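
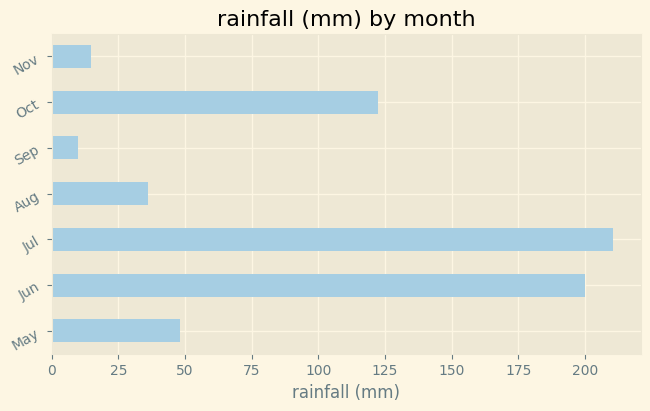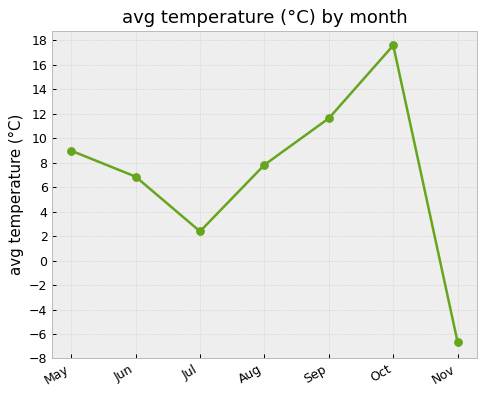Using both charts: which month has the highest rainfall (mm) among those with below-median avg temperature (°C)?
Chart 2 median avg temperature (°C) ≈ 8; below-median months: Jun, Jul, Nov. Among those, Jul has the highest rainfall (mm) (≈ 220).

Jul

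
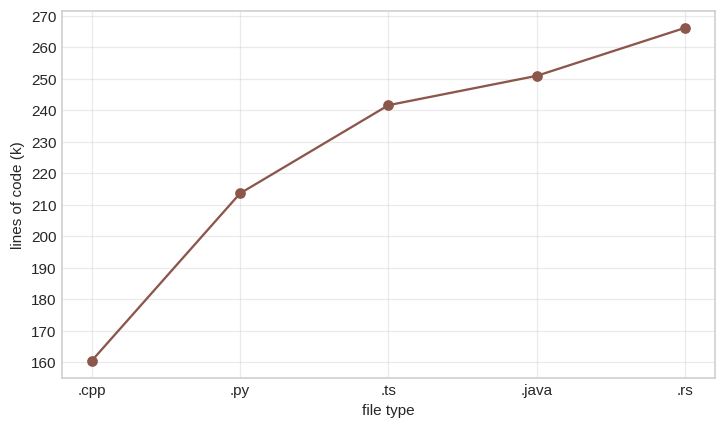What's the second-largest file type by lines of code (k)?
Top 3: .rs ≈ 270, .java ≈ 250, .ts ≈ 240.

.java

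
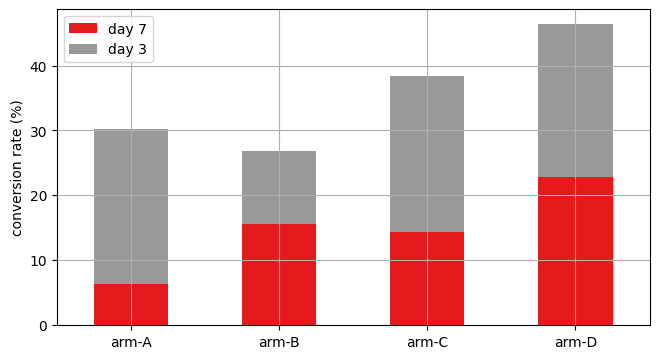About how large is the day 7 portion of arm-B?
day 7 top ≈ 15, bottom ≈ 0; segment ≈ 15.

≈ 15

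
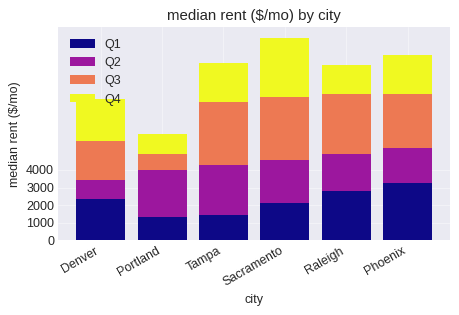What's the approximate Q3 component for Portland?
≈ 1000

Q3 top ≈ 5000, bottom ≈ 4000; segment ≈ 1000.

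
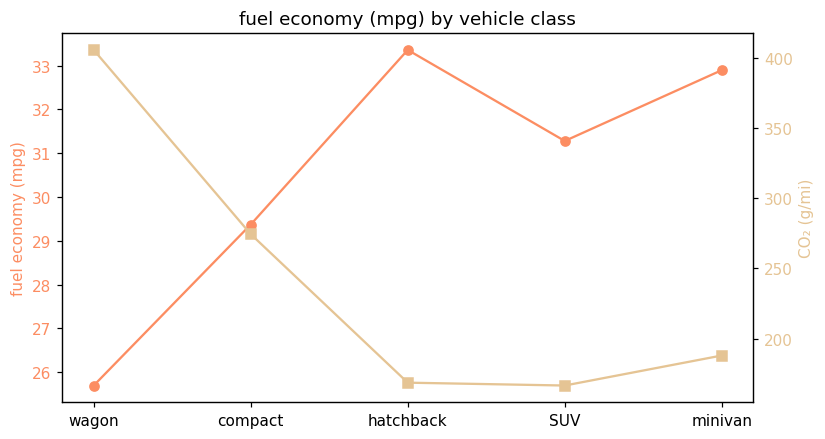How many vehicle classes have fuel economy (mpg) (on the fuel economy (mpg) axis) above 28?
Above 28: compact, hatchback, SUV, minivan.

4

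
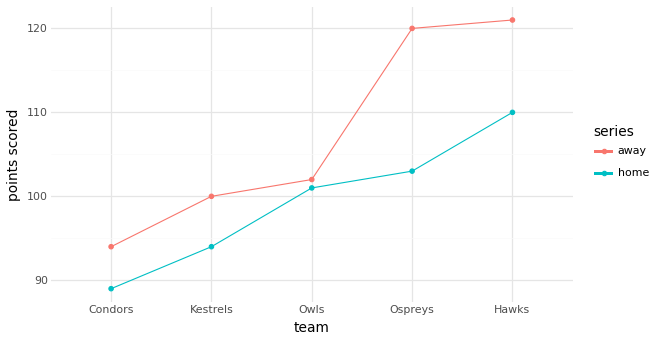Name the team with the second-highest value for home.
Top 3 for home: Hawks ≈ 110, Ospreys ≈ 105, Owls ≈ 100.

Ospreys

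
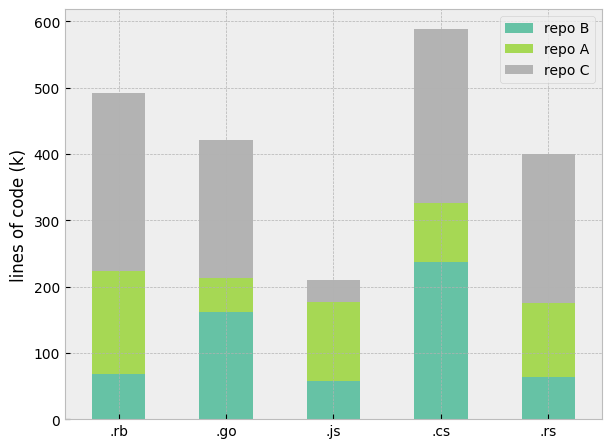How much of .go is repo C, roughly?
≈ 200

repo C top ≈ 400, bottom ≈ 200; segment ≈ 200.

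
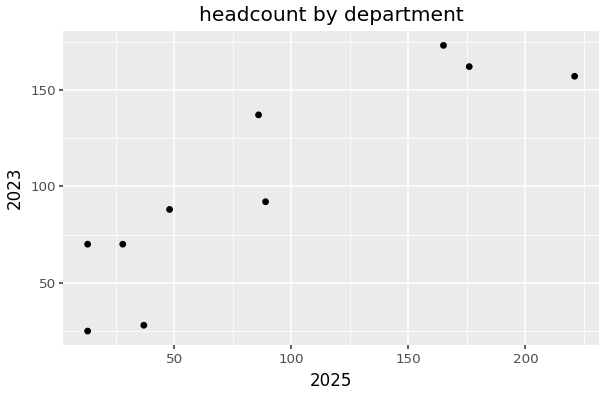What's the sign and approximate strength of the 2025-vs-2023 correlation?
Points are positively correlated; strong (|r| ≈ 0.9).

positive, strong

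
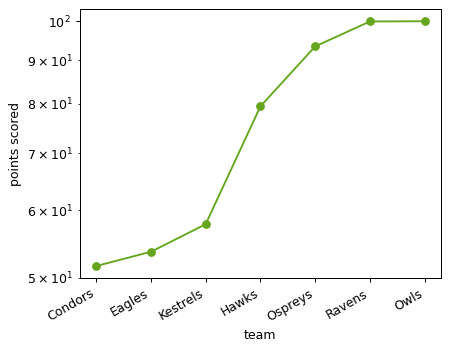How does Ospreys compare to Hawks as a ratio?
≈ 1.19×

Ospreys ≈ 95, Hawks ≈ 80; 95/80 ≈ 1.19.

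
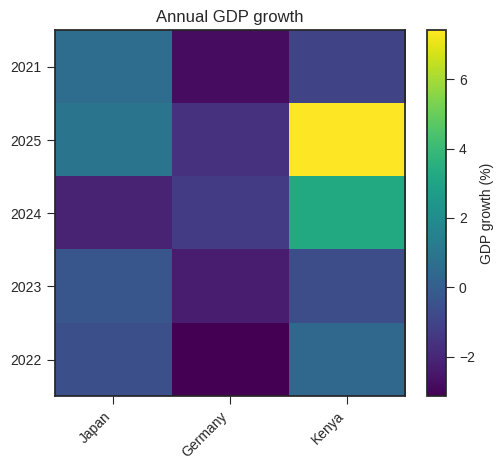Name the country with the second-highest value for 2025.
Japan

Top 3 for 2025: Kenya ≈ 7, Japan ≈ 1, Germany ≈ -2.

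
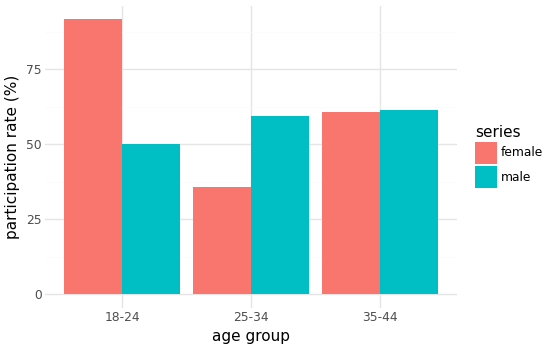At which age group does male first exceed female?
25-34

18-24: male ≈ 50 vs female ≈ 90 (not yet); 25-34: male ≈ 60 vs female ≈ 40 (first crossover).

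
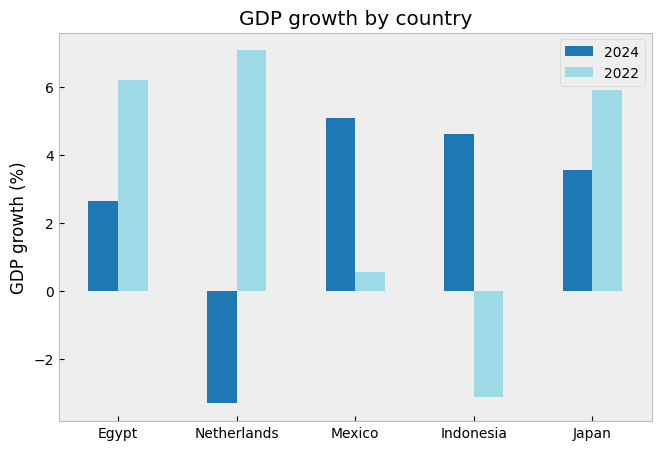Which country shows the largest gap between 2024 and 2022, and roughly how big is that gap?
Netherlands: 2024 ≈ -3, 2022 ≈ 7 → gap ≈ 10. Next-largest (Indonesia) is only ≈ 8.

Netherlands, ≈ 10 %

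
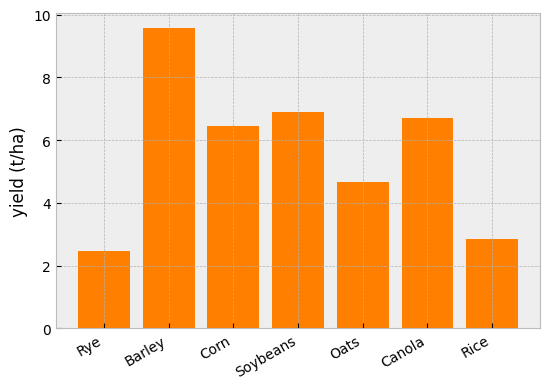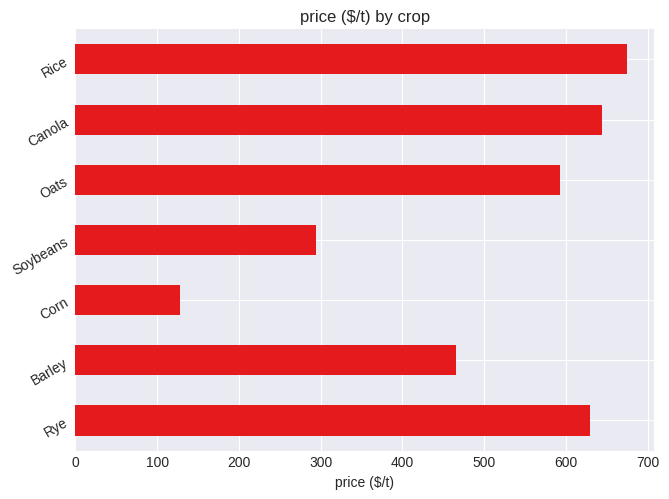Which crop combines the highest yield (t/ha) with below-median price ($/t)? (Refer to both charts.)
Chart 2 median price ($/t) ≈ 600; below-median crops: Barley, Corn, Soybeans. Among those, Barley has the highest yield (t/ha) (≈ 10).

Barley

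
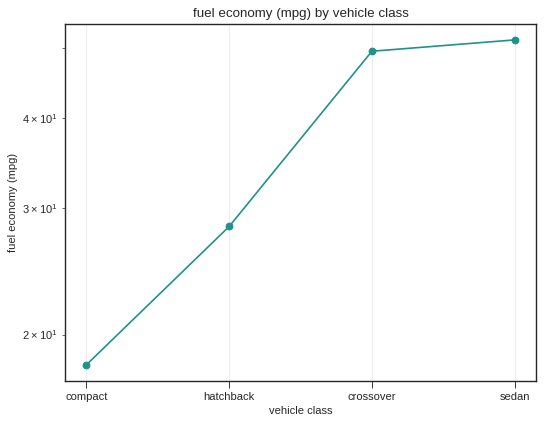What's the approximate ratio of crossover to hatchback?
crossover ≈ 50, hatchback ≈ 30; 50/30 ≈ 1.67.

≈ 1.67×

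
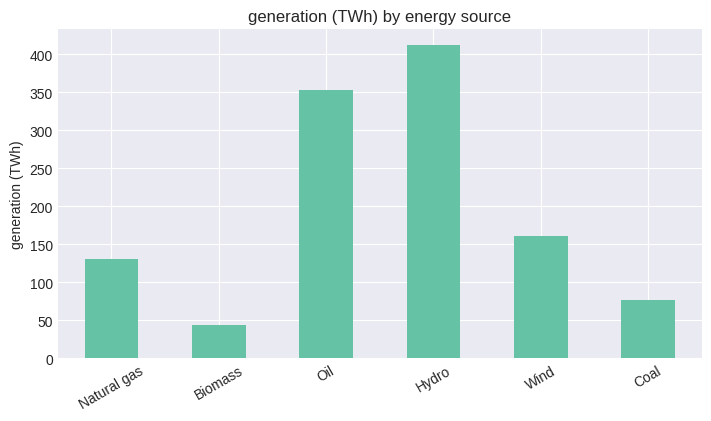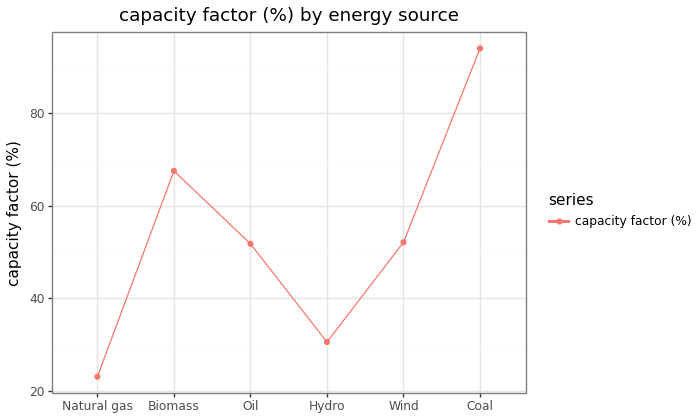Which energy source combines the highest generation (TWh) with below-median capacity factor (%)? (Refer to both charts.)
Chart 2 median capacity factor (%) ≈ 50; below-median energy sources: Natural gas, Oil, Hydro. Among those, Hydro has the highest generation (TWh) (≈ 400).

Hydro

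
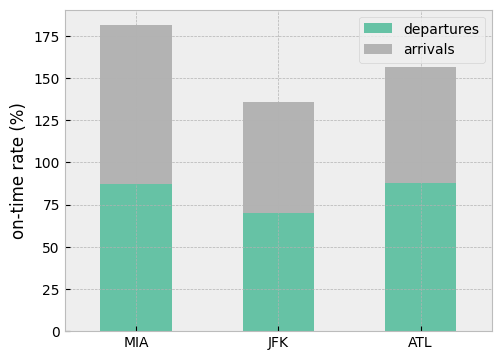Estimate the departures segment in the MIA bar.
≈ 80

departures top ≈ 80, bottom ≈ 0; segment ≈ 80.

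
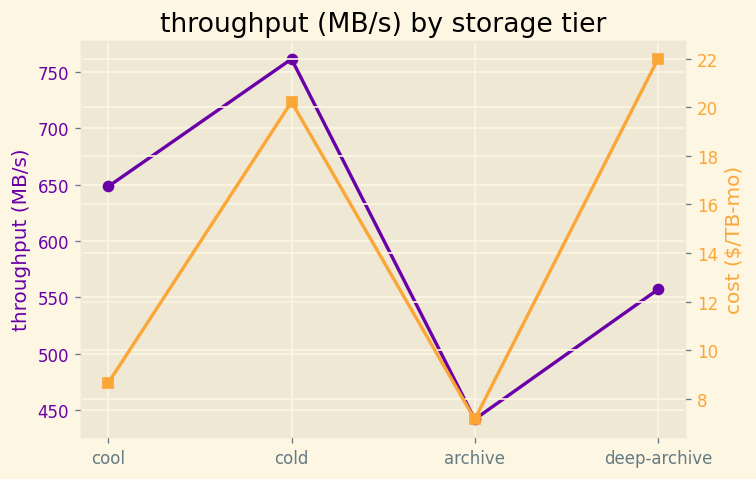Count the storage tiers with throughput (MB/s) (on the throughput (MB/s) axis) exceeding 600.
Above 600: cool, cold.

2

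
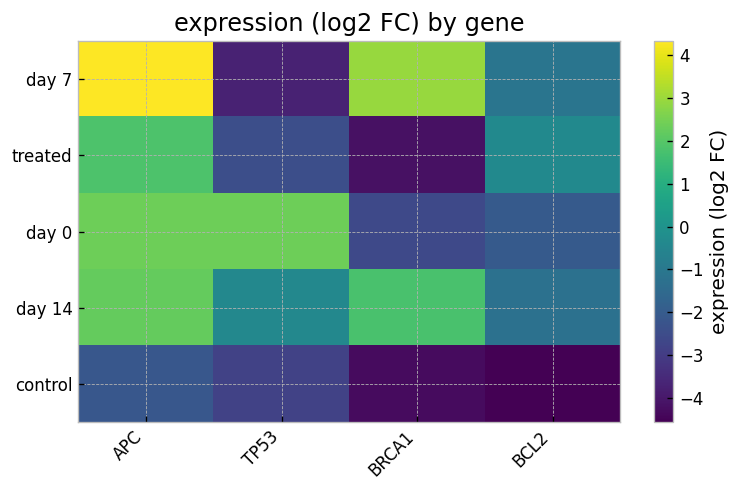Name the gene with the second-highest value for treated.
Top 3 for treated: APC ≈ 2, BCL2 ≈ 0, TP53 ≈ -2.

BCL2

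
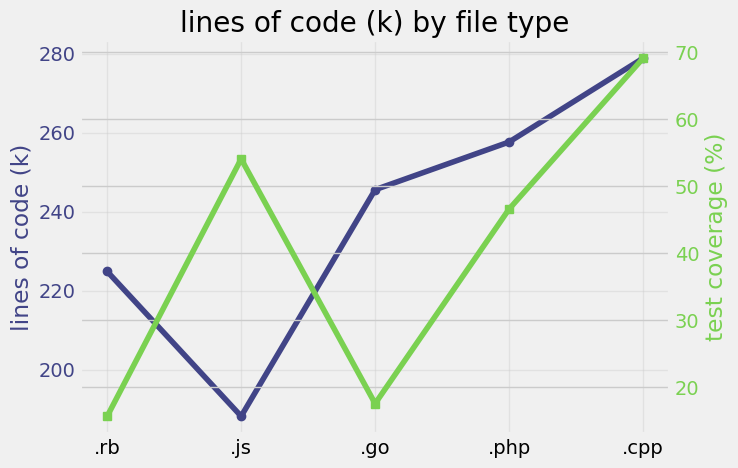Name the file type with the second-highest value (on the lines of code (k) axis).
Top 3 (on the lines of code (k) axis): .cpp ≈ 280, .php ≈ 260, .go ≈ 250.

.php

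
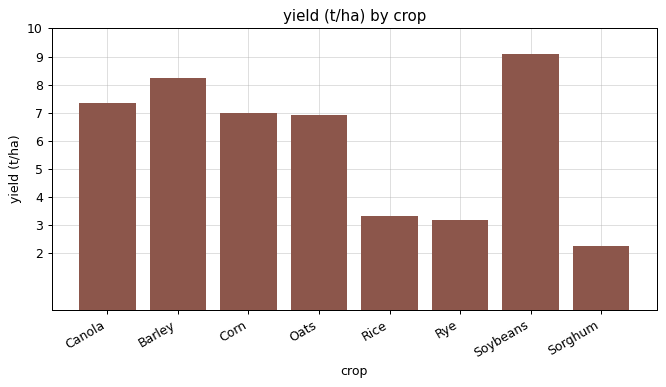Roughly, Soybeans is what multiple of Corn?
Soybeans ≈ 9, Corn ≈ 7; 9/7 ≈ 1.29.

≈ 1.29×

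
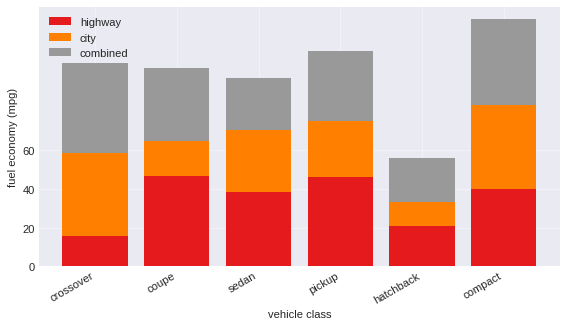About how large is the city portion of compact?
city top ≈ 80, bottom ≈ 40; segment ≈ 40.

≈ 40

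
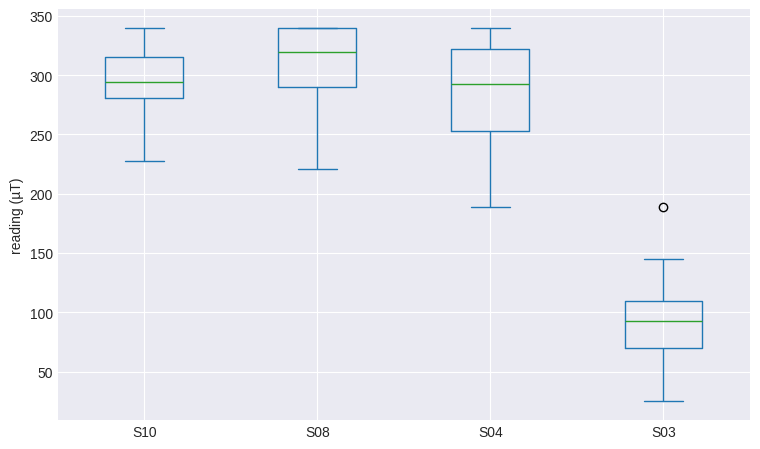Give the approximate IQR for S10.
≈ 40

Q3 ≈ 320, Q1 ≈ 280; IQR ≈ 40.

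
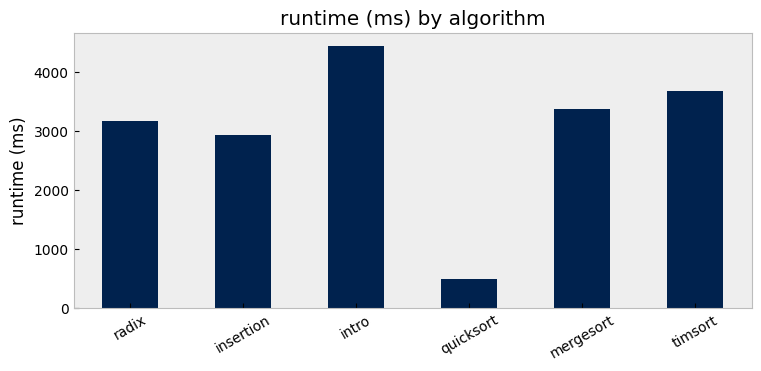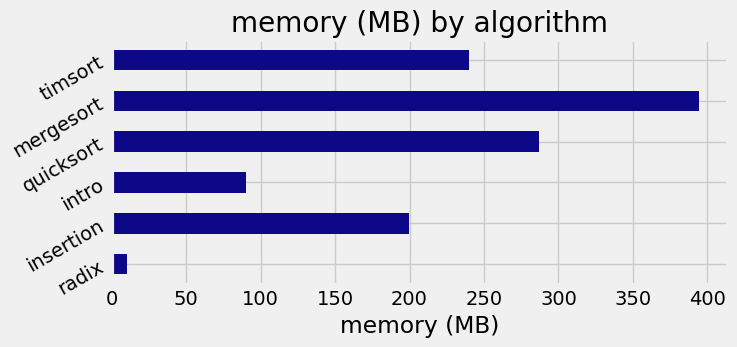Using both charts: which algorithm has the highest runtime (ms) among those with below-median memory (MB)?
Chart 2 median memory (MB) ≈ 200; below-median algorithms: radix, insertion, intro. Among those, intro has the highest runtime (ms) (≈ 4500).

intro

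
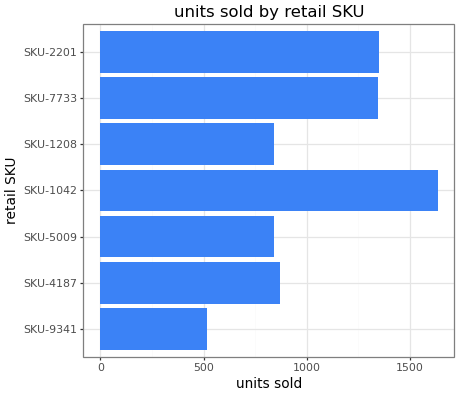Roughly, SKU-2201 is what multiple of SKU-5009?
SKU-2201 ≈ 1400, SKU-5009 ≈ 800; 1400/800 ≈ 1.75.

≈ 1.75×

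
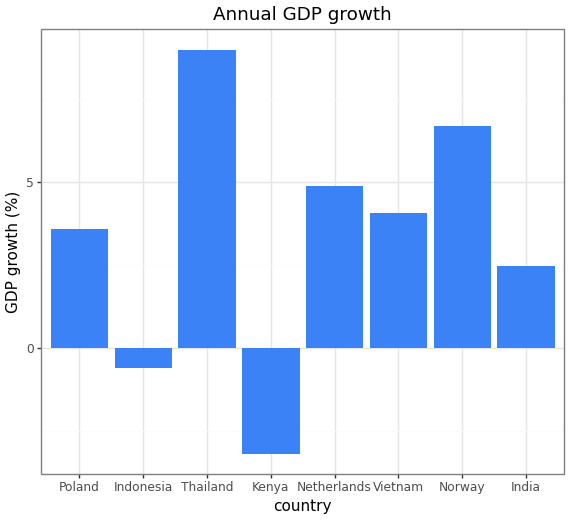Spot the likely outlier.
Kenya

Kenya ≈ -4; the rest sit between ≈ 0 and ≈ 8.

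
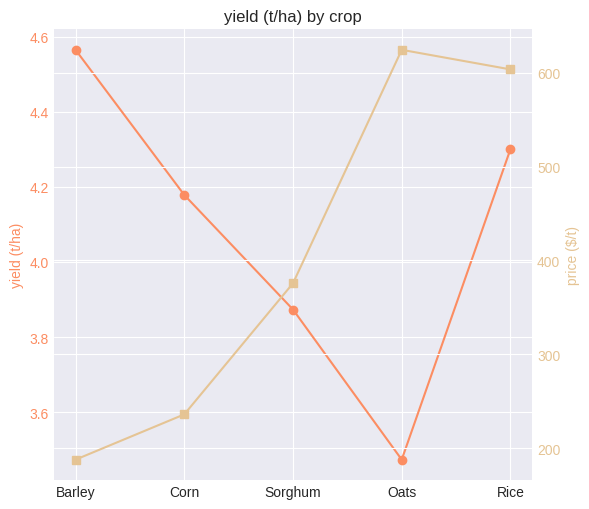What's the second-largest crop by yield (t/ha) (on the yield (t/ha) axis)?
Rice

Top 3 (on the yield (t/ha) axis): Barley ≈ 4.6, Rice ≈ 4.3, Corn ≈ 4.2.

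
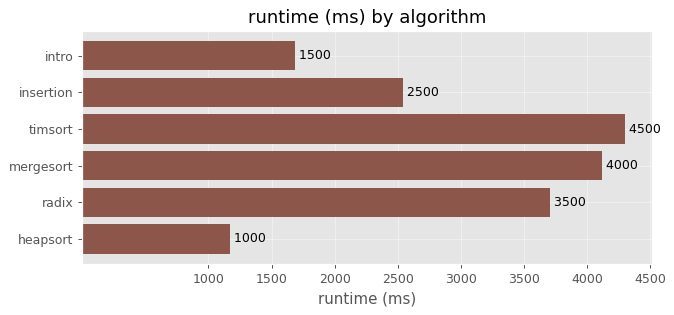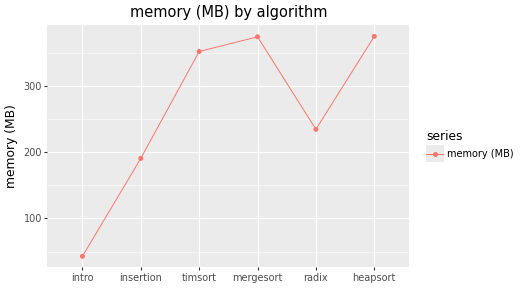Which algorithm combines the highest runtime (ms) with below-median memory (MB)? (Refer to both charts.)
Chart 2 median memory (MB) ≈ 300; below-median algorithms: intro, insertion, radix. Among those, radix has the highest runtime (ms) (≈ 3500).

radix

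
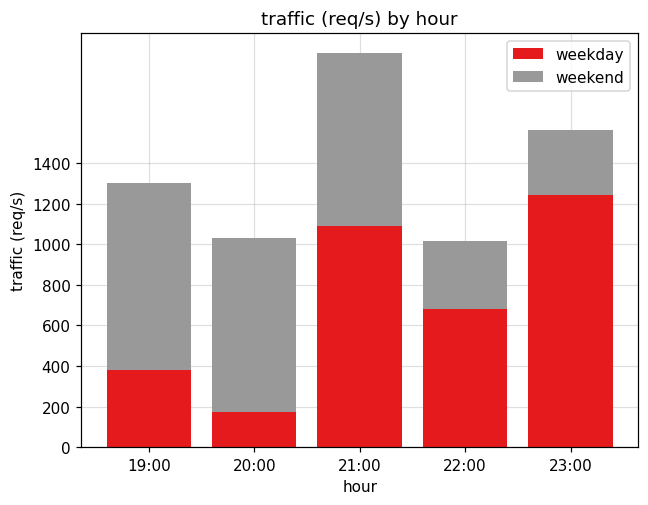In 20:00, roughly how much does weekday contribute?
weekday top ≈ 200, bottom ≈ 0; segment ≈ 200.

≈ 200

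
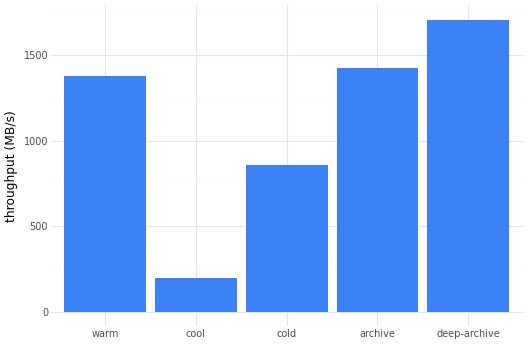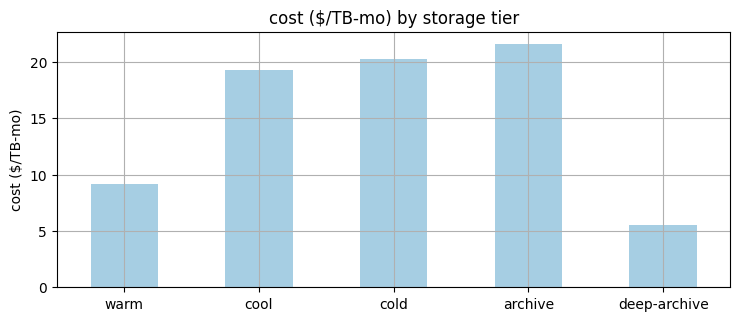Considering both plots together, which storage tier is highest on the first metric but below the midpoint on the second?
deep-archive

Chart 2 median cost ($/TB-mo) ≈ 20; below-median storage tiers: warm, deep-archive. Among those, deep-archive has the highest throughput (MB/s) (≈ 1800).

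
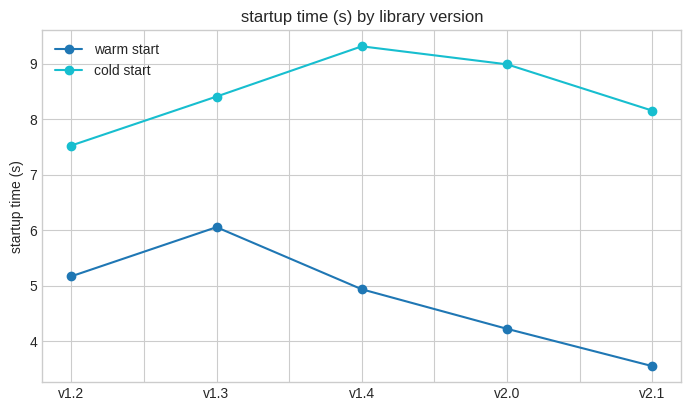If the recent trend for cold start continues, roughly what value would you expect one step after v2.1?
Last three: 9.5, 9.0, 8.0 → slope ≈ -0.75/step → next ≈ 7.25.

≈ 7.25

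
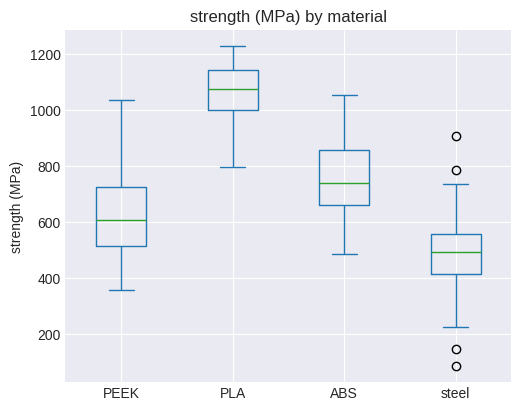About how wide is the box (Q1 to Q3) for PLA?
≈ 150

Q3 ≈ 1150, Q1 ≈ 1000; IQR ≈ 150.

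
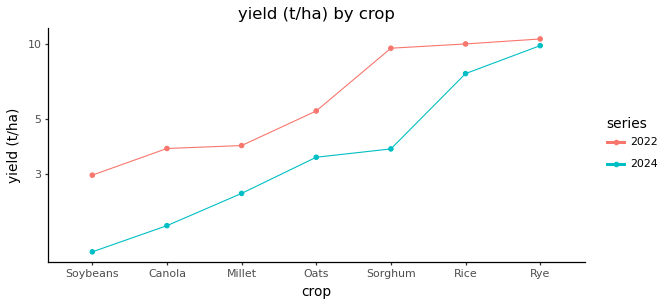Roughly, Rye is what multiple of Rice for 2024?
≈ 1.25×

Rye ≈ 10, Rice ≈ 8; 10/8 ≈ 1.25.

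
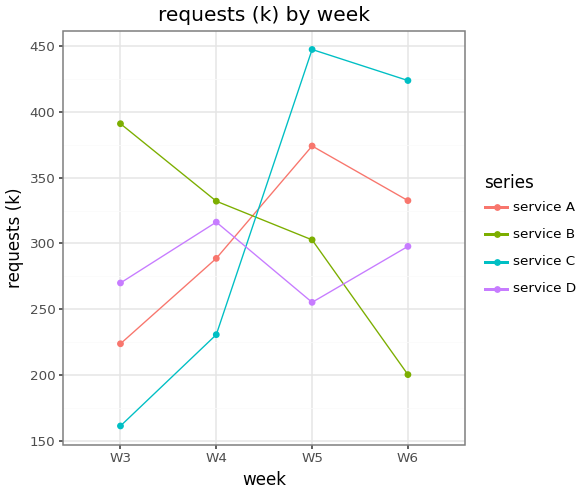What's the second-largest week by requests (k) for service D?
W6

Top 3 for service D: W4 ≈ 325, W6 ≈ 300, W3 ≈ 275.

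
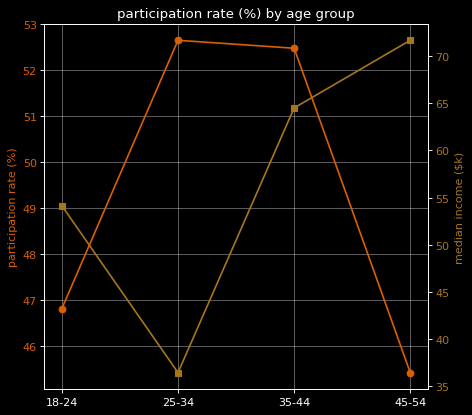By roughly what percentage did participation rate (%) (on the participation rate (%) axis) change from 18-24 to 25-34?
≈ +12.8%

18-24 ≈ 47, 25-34 ≈ 53; (53 − 47) / 47 ≈ +12.8%.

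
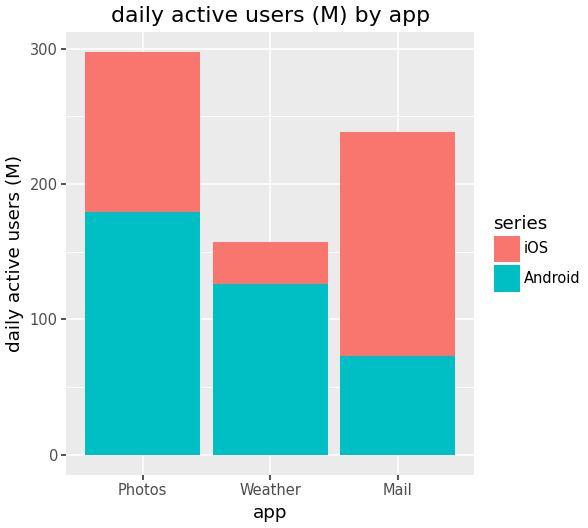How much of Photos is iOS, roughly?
iOS top ≈ 300, bottom ≈ 175; segment ≈ 125.

≈ 125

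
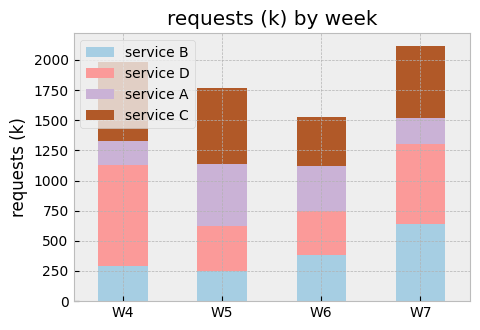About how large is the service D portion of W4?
service D top ≈ 1200, bottom ≈ 200; segment ≈ 1000.

≈ 1000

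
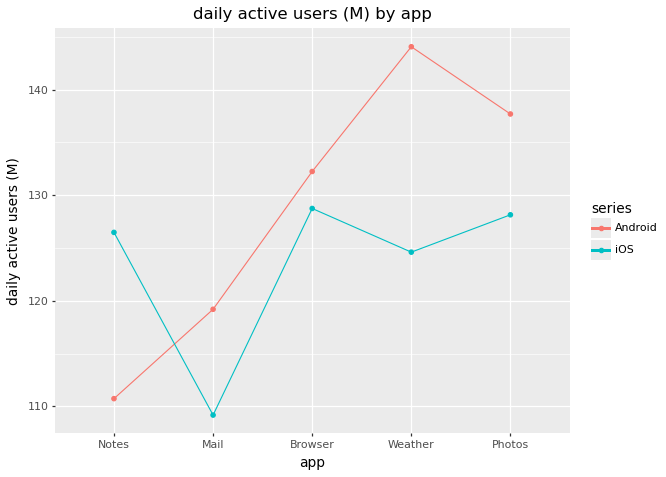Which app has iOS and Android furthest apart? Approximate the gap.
Weather, ≈ 20 M

Weather: iOS ≈ 125, Android ≈ 145 → gap ≈ 20. Next-largest (Notes) is only ≈ 15.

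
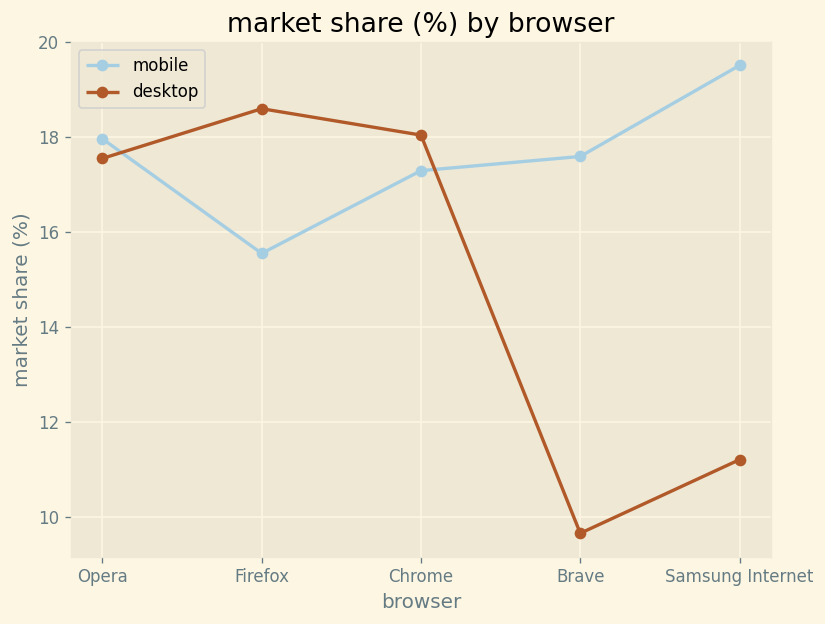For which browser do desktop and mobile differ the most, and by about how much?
Samsung Internet, ≈ 9 %

Samsung Internet: desktop ≈ 11, mobile ≈ 20 → gap ≈ 9. Next-largest (Brave) is only ≈ 8.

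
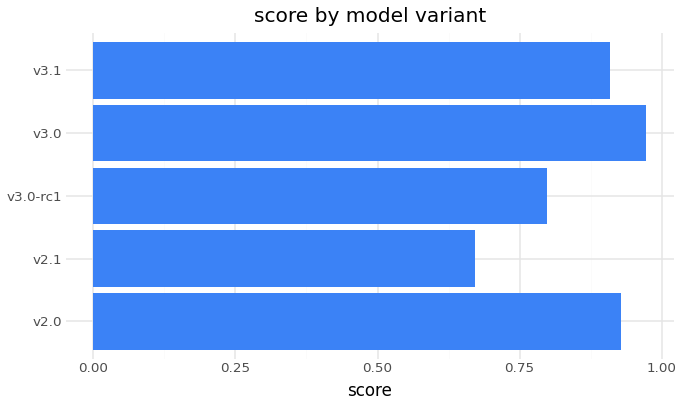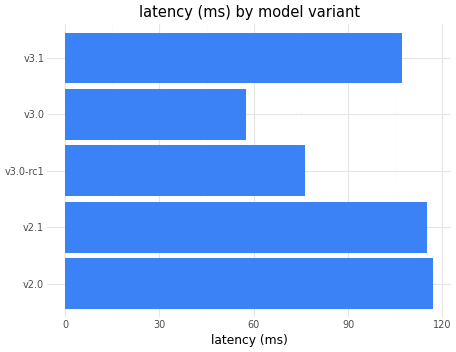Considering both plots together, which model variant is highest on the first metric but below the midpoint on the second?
Chart 2 median latency (ms) ≈ 100; below-median model variants: v3.0-rc1, v3.0. Among those, v3.0 has the highest score (≈ 1).

v3.0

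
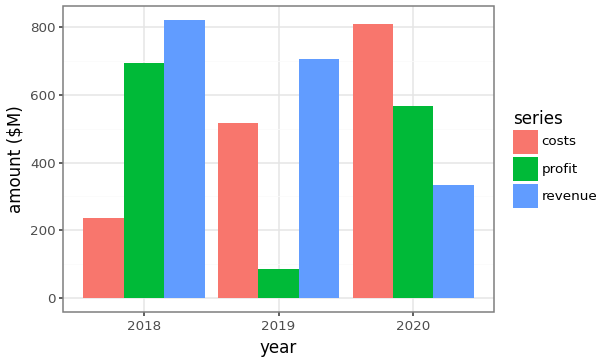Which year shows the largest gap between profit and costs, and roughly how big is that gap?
2018: profit ≈ 700, costs ≈ 200 → gap ≈ 500. Next-largest (2019) is only ≈ 400.

2018, ≈ 500 $M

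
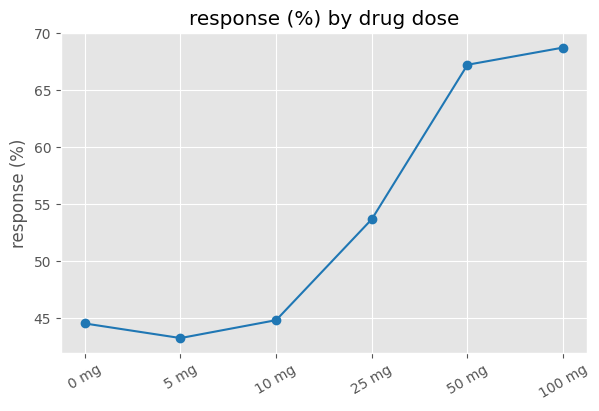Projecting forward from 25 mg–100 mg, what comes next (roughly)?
≈ 77.5

Last three: 55, 65, 70 → slope ≈ 7.5/step → next ≈ 77.5.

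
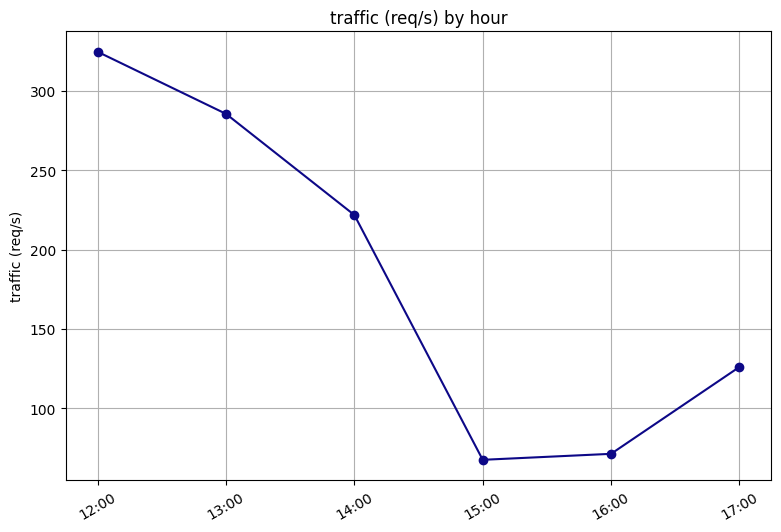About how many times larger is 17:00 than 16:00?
≈ 1.67×

17:00 ≈ 125, 16:00 ≈ 75; 125/75 ≈ 1.67.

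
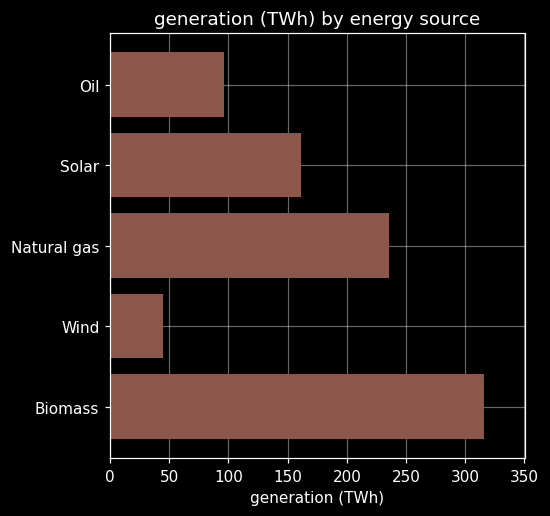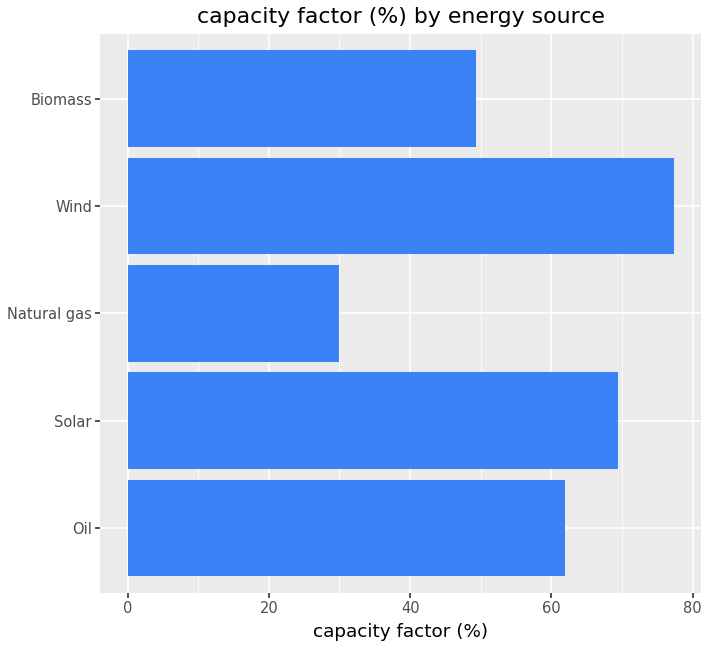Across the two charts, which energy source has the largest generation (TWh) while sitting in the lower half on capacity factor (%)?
Chart 2 median capacity factor (%) ≈ 60; below-median energy sources: Natural gas, Biomass. Among those, Biomass has the highest generation (TWh) (≈ 300).

Biomass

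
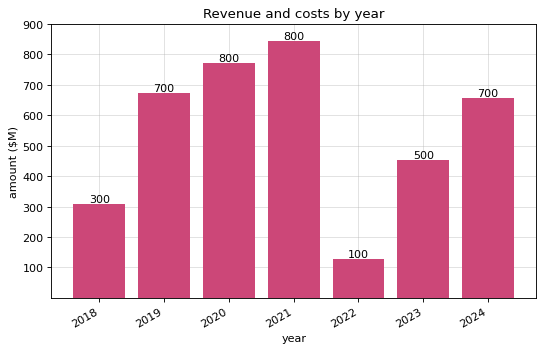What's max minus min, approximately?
Max 2021 ≈ 800, min 2022 ≈ 100; range ≈ 700.

≈ 700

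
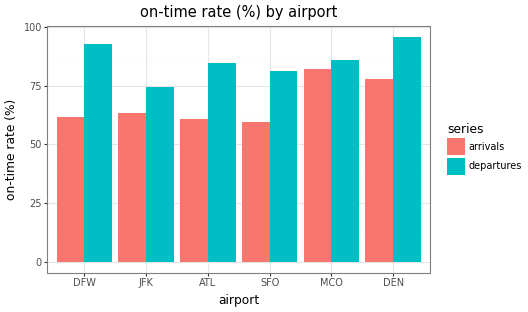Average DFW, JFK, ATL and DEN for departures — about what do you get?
(90 + 70 + 80 + 100) / 4 ≈ 85.

≈ 85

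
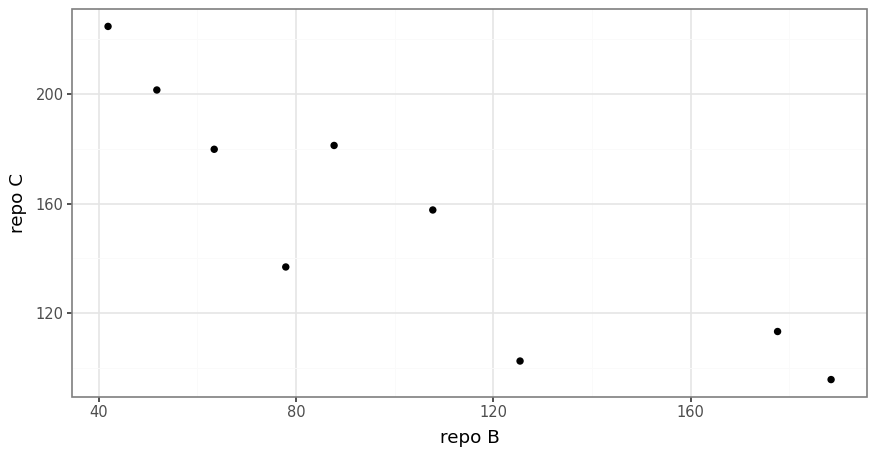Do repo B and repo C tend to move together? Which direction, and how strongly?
negative, strong

Points are negatively correlated; strong (|r| ≈ 0.9).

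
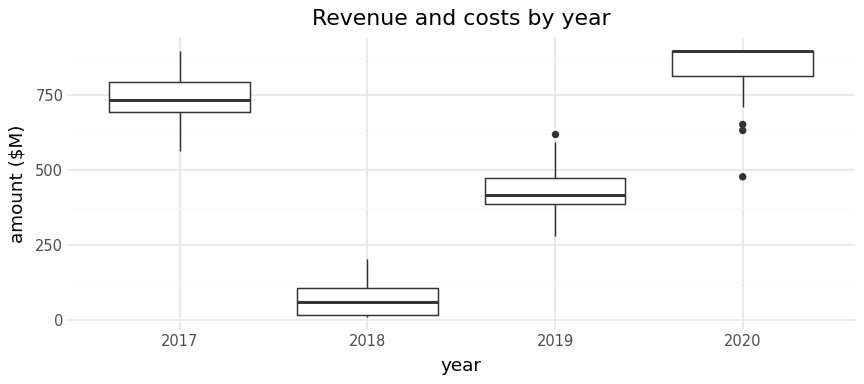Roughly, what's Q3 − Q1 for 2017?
≈ 100

Q3 ≈ 800, Q1 ≈ 700; IQR ≈ 100.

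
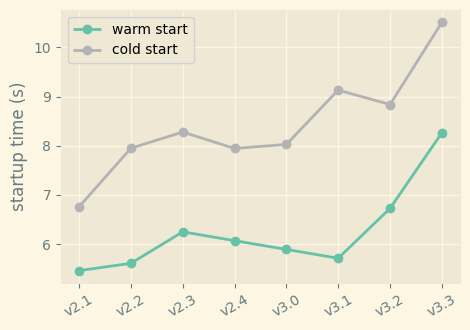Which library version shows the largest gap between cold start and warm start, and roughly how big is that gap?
v3.1, ≈ 3.5 s

v3.1: cold start ≈ 9.0, warm start ≈ 5.5 → gap ≈ 3.5. Next-largest (v2.2) is only ≈ 2.5.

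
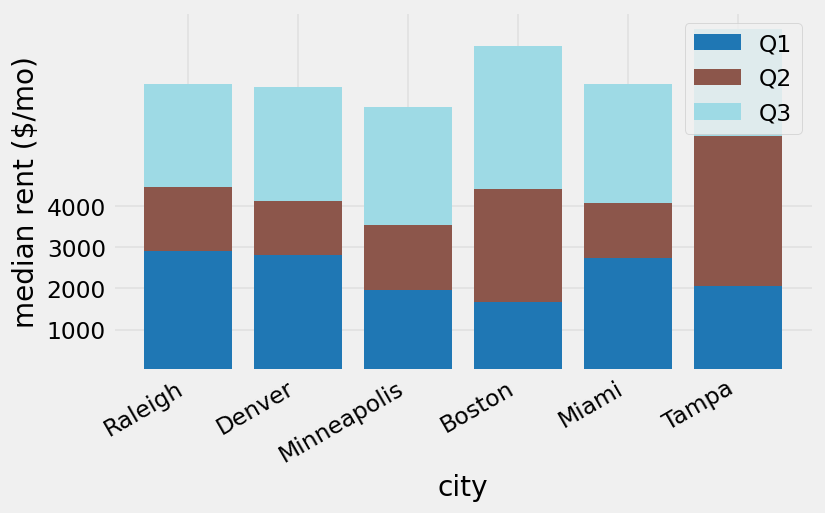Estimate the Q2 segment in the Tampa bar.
Q2 top ≈ 6000, bottom ≈ 2000; segment ≈ 4000.

≈ 4000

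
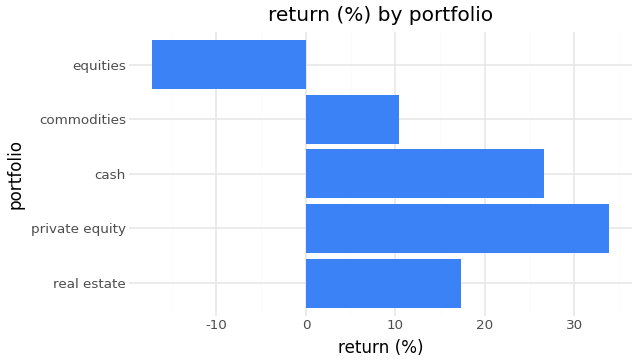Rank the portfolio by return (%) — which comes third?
Top 4: private equity ≈ 35, cash ≈ 25, real estate ≈ 15, commodities ≈ 10.

real estate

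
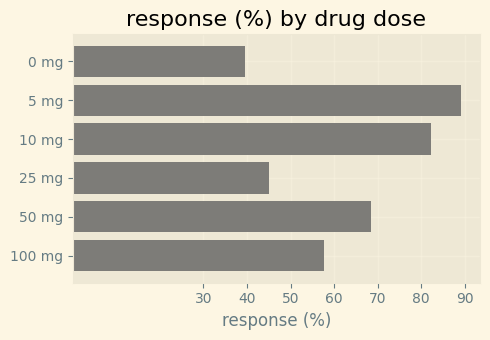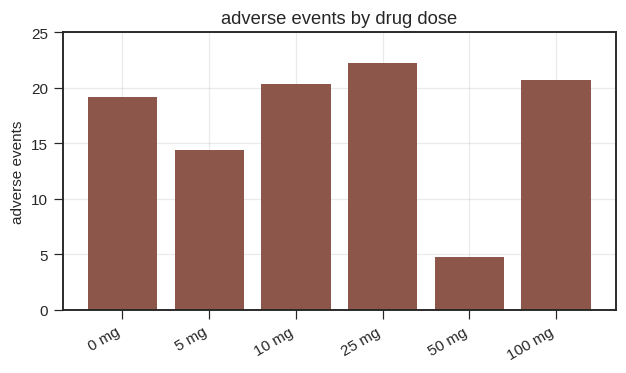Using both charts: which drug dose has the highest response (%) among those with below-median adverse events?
Chart 2 median adverse events ≈ 20; below-median drug doses: 0 mg, 5 mg, 50 mg. Among those, 5 mg has the highest response (%) (≈ 90).

5 mg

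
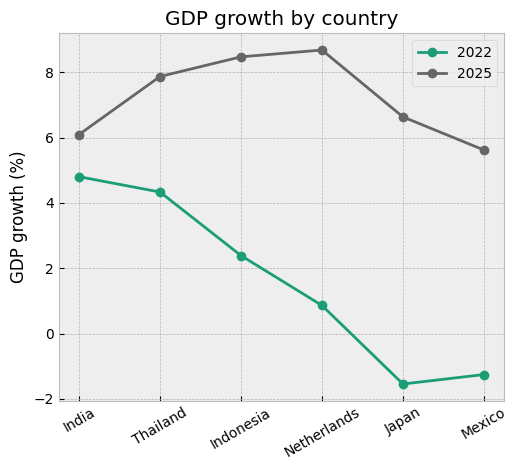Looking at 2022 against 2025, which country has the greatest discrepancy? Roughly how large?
Japan, ≈ 9 %

Japan: 2022 ≈ -2, 2025 ≈ 7 → gap ≈ 9. Next-largest (Netherlands) is only ≈ 8.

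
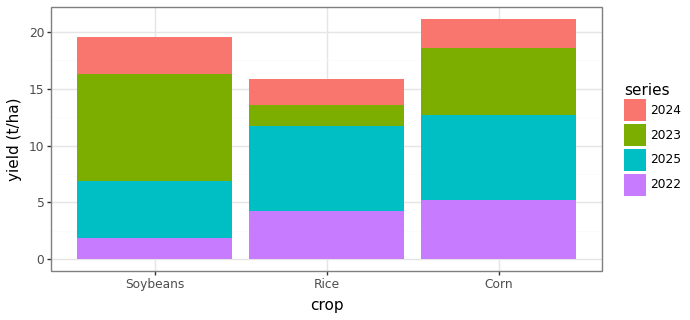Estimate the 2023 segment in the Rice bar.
2023 top ≈ 14, bottom ≈ 12; segment ≈ 2.

≈ 2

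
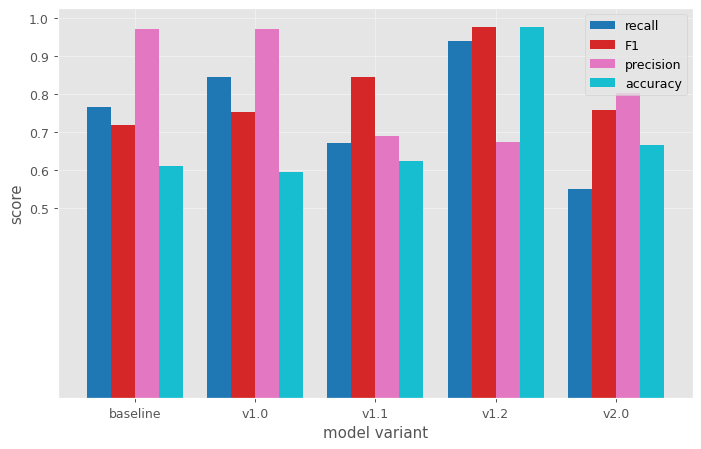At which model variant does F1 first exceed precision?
v1.1

v1.0: F1 ≈ 0.8 vs precision ≈ 1.0 (not yet); v1.1: F1 ≈ 0.8 vs precision ≈ 0.7 (first crossover).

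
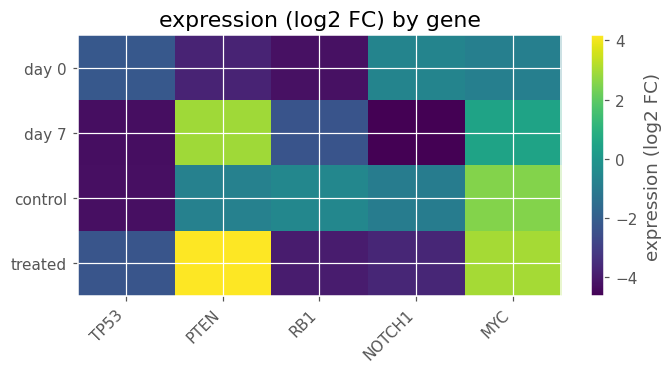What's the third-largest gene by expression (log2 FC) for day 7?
RB1

Top 4 for day 7: PTEN ≈ 3, MYC ≈ 0, RB1 ≈ -2, TP53 ≈ -4.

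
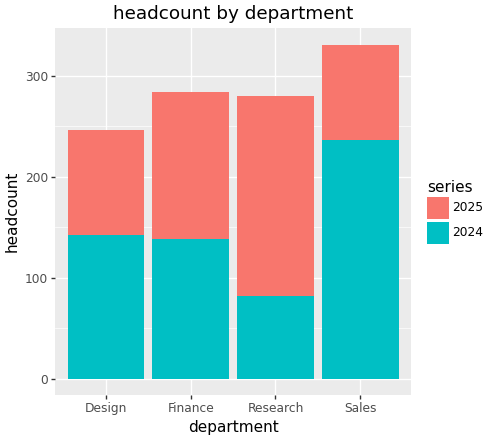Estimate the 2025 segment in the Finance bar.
2025 top ≈ 300, bottom ≈ 150; segment ≈ 150.

≈ 150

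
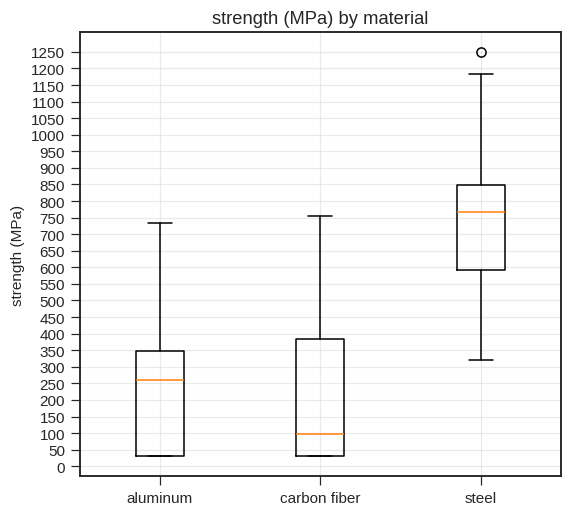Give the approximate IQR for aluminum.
Q3 ≈ 350, Q1 ≈ 50; IQR ≈ 300.

≈ 300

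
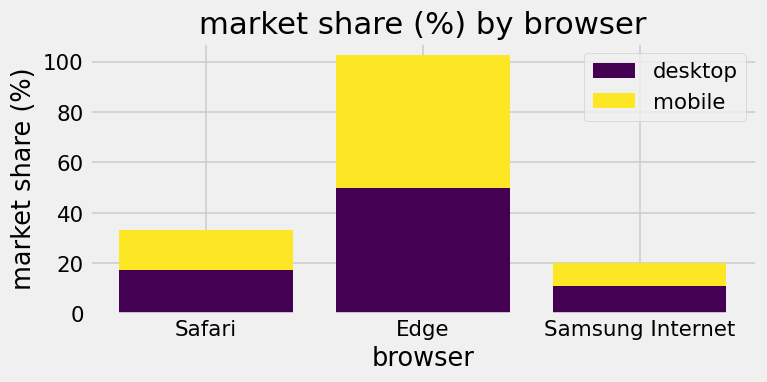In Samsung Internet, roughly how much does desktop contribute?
desktop top ≈ 10, bottom ≈ 0; segment ≈ 10.

≈ 10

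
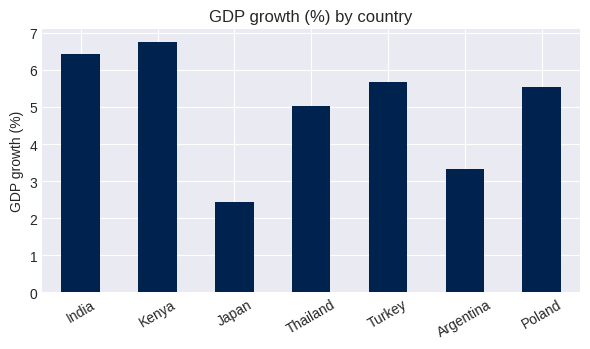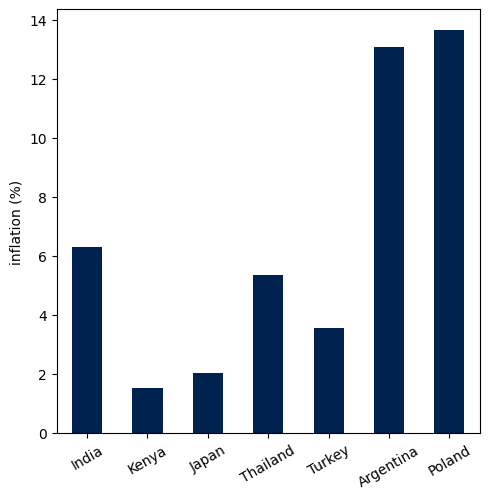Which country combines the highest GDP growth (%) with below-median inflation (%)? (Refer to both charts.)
Kenya

Chart 2 median inflation (%) ≈ 6; below-median countries: Kenya, Japan, Turkey. Among those, Kenya has the highest GDP growth (%) (≈ 7).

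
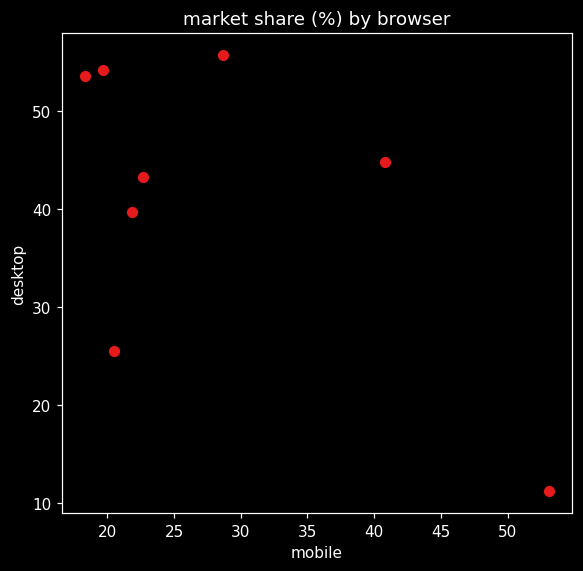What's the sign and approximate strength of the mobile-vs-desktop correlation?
negative, moderate

Points are negatively correlated; moderate (|r| ≈ 0.6).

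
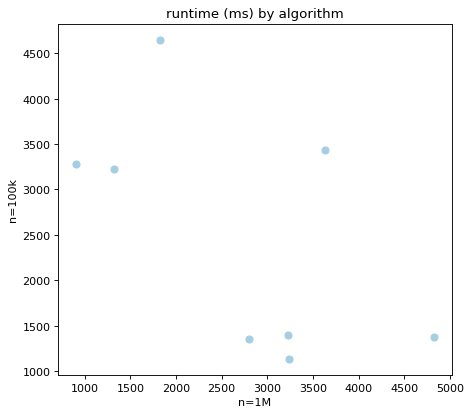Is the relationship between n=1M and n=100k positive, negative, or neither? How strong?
Points are negatively correlated; moderate (|r| ≈ 0.6).

negative, moderate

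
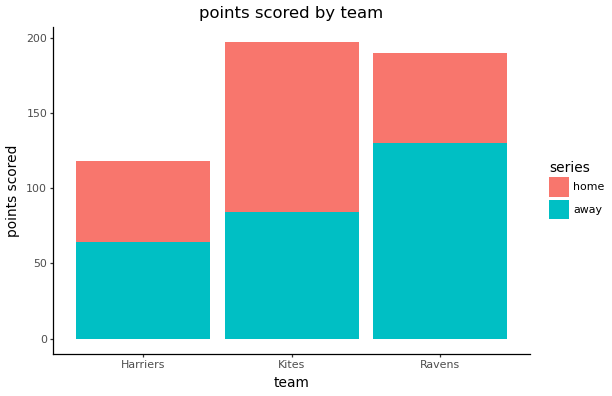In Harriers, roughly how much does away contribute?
≈ 60

away top ≈ 60, bottom ≈ 0; segment ≈ 60.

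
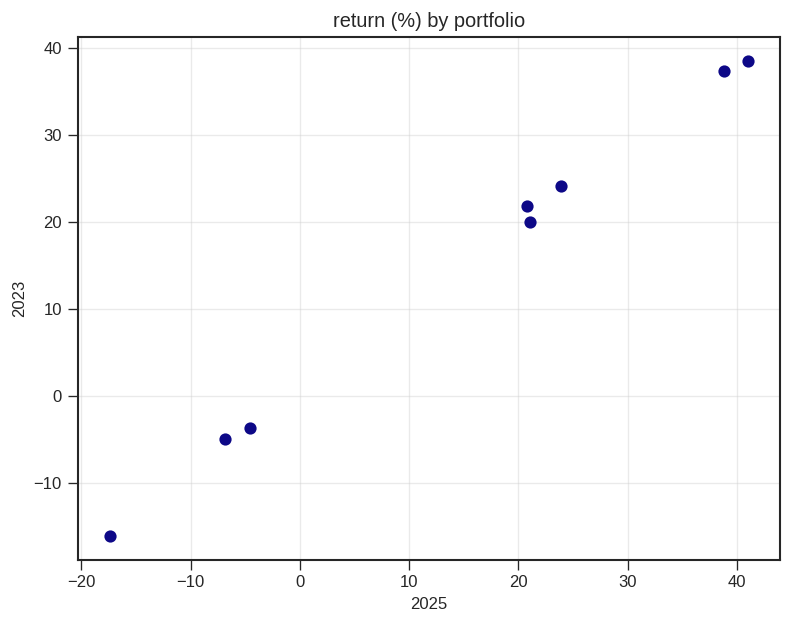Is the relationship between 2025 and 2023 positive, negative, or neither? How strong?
Points are positively correlated; strong (|r| ≈ 1.0).

positive, strong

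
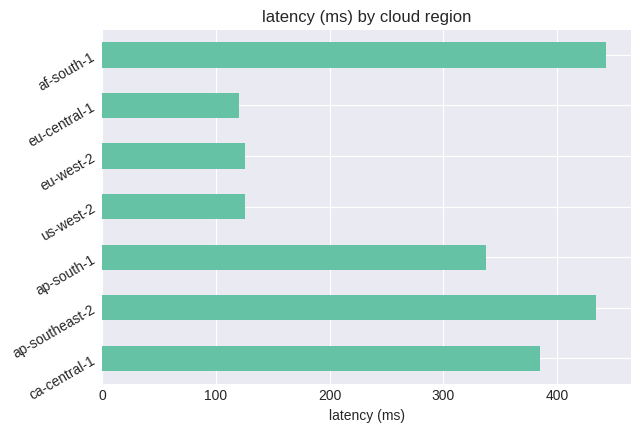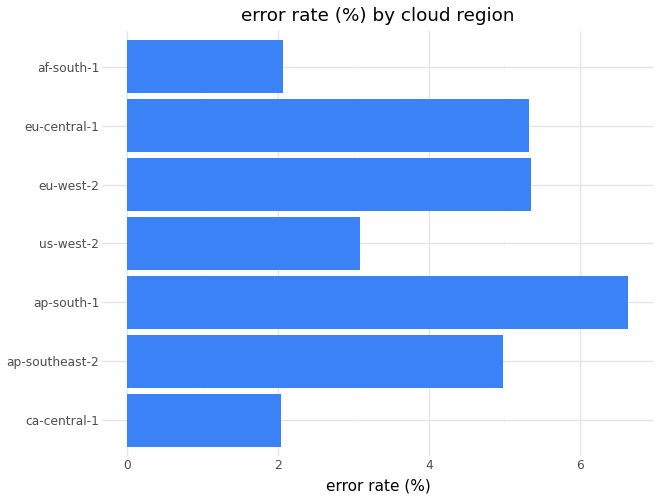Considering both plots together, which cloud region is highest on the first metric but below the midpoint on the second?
Chart 2 median error rate (%) ≈ 5; below-median cloud regions: ca-central-1, us-west-2, af-south-1. Among those, af-south-1 has the highest latency (ms) (≈ 450).

af-south-1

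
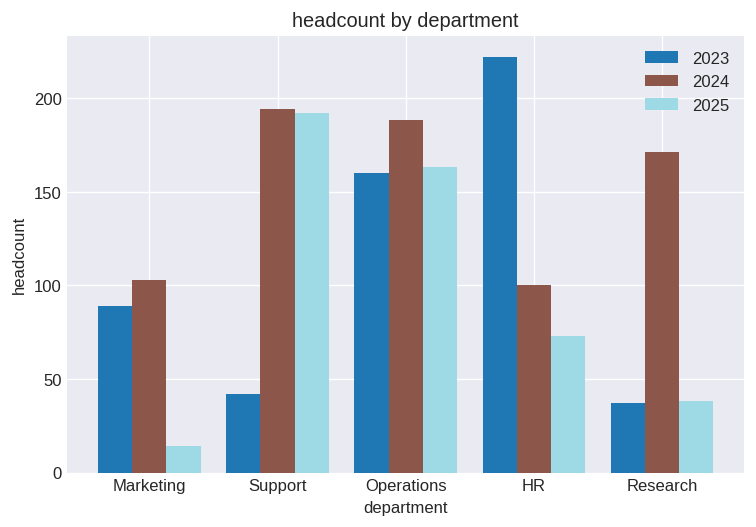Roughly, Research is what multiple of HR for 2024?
≈ 1.8×

Research ≈ 180, HR ≈ 100; 180/100 ≈ 1.8.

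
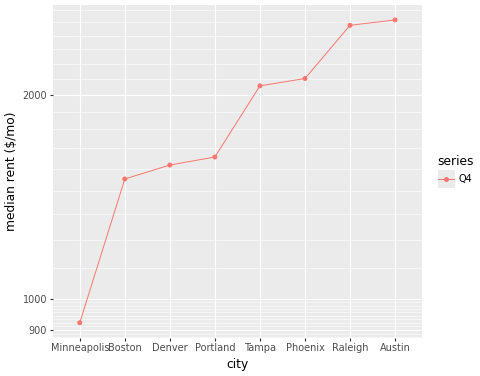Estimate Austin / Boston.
≈ 1.62×

Austin ≈ 2600, Boston ≈ 1600; 2600/1600 ≈ 1.62.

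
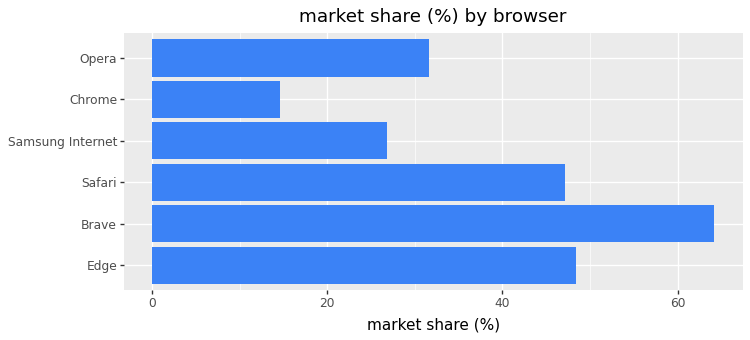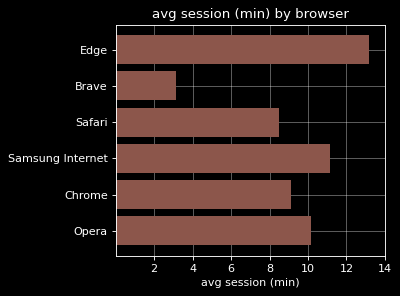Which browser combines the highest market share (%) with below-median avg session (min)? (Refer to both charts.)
Chart 2 median avg session (min) ≈ 10; below-median browsers: Brave, Safari, Chrome. Among those, Brave has the highest market share (%) (≈ 60).

Brave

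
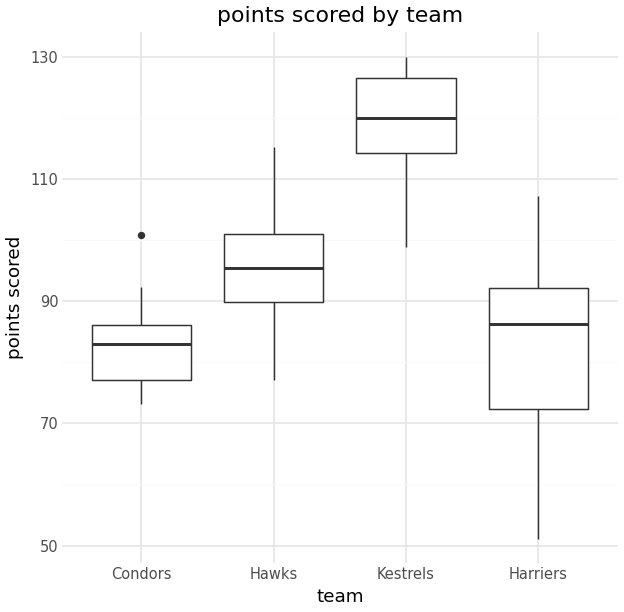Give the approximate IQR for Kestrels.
Q3 ≈ 125, Q1 ≈ 115; IQR ≈ 10.

≈ 10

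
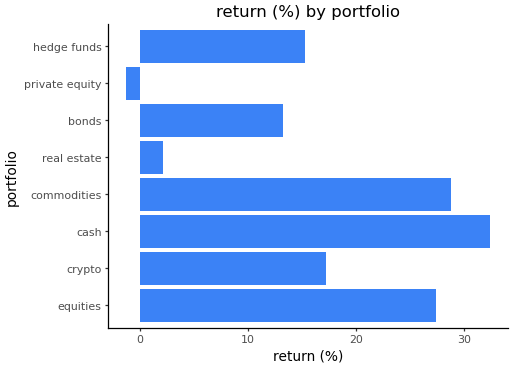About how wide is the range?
Max cash ≈ 30, min private equity ≈ 0; range ≈ 30.

≈ 30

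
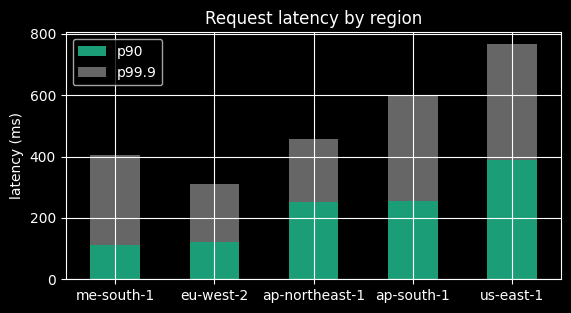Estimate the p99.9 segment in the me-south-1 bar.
p99.9 top ≈ 400, bottom ≈ 100; segment ≈ 300.

≈ 300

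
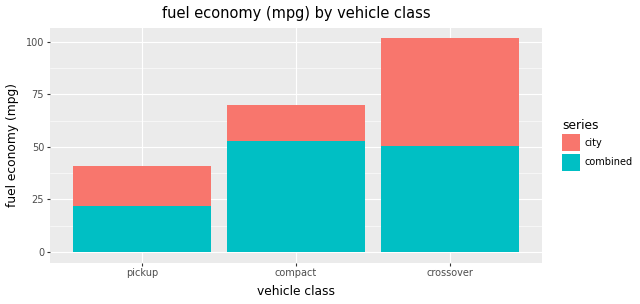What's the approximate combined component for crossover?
combined top ≈ 50, bottom ≈ 0; segment ≈ 50.

≈ 50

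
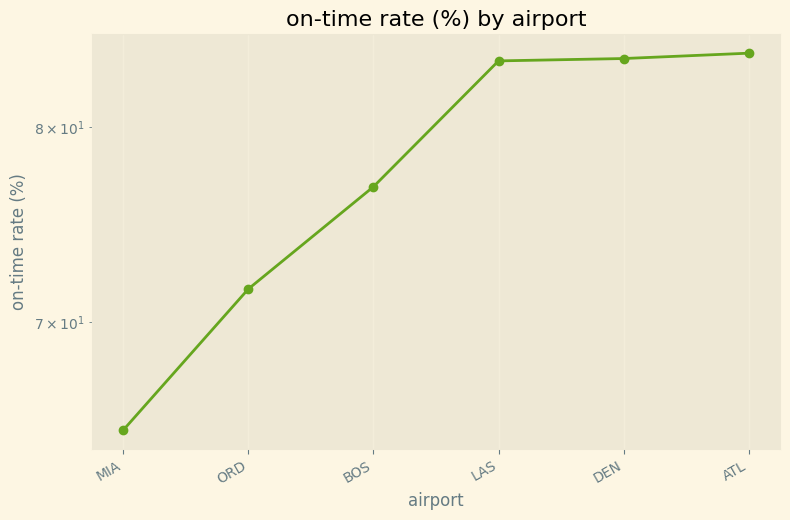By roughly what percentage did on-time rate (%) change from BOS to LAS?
≈ +10.5%

BOS ≈ 76, LAS ≈ 84; (84 − 76) / 76 ≈ +10.5%.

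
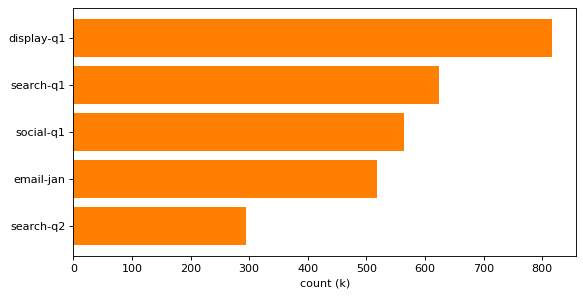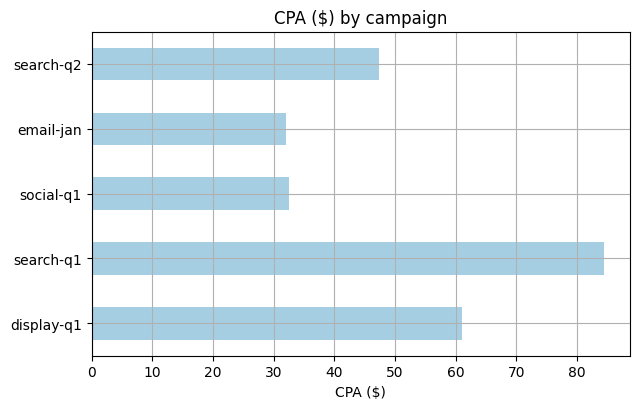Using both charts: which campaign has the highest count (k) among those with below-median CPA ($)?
social-q1

Chart 2 median CPA ($) ≈ 50; below-median campaigns: social-q1, email-jan. Among those, social-q1 has the highest count (k) (≈ 600).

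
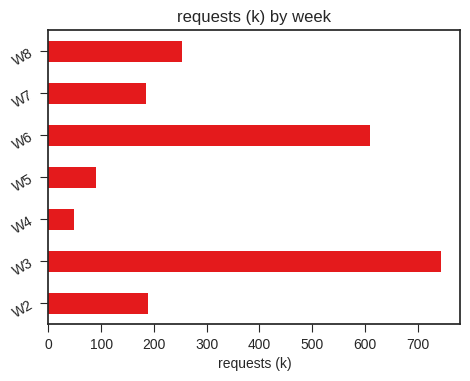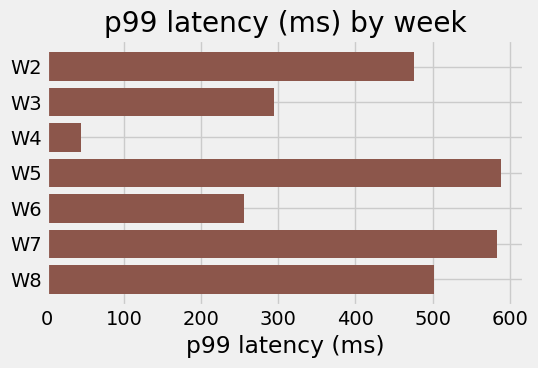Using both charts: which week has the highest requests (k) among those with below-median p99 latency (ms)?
W3

Chart 2 median p99 latency (ms) ≈ 500; below-median weeks: W3, W4, W6. Among those, W3 has the highest requests (k) (≈ 700).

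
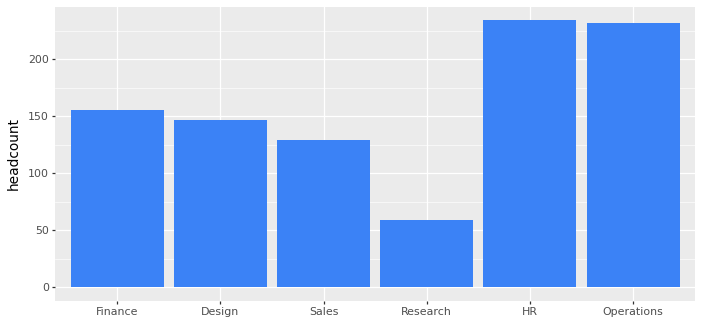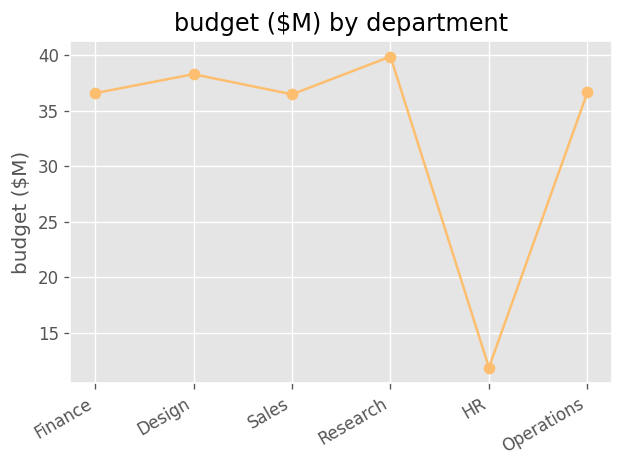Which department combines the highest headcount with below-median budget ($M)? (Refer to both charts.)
Chart 2 median budget ($M) ≈ 35; below-median departments: Finance, Sales, HR. Among those, HR has the highest headcount (≈ 225).

HR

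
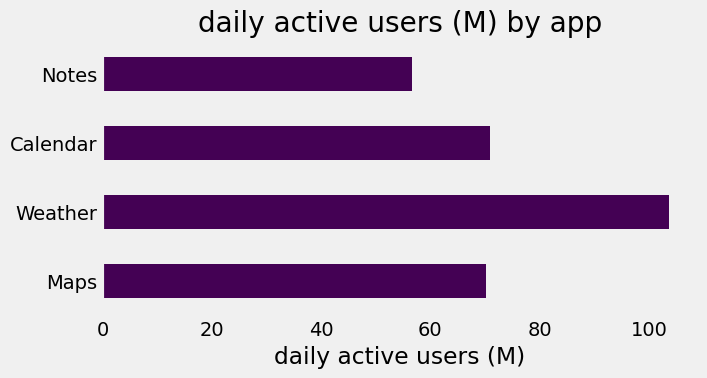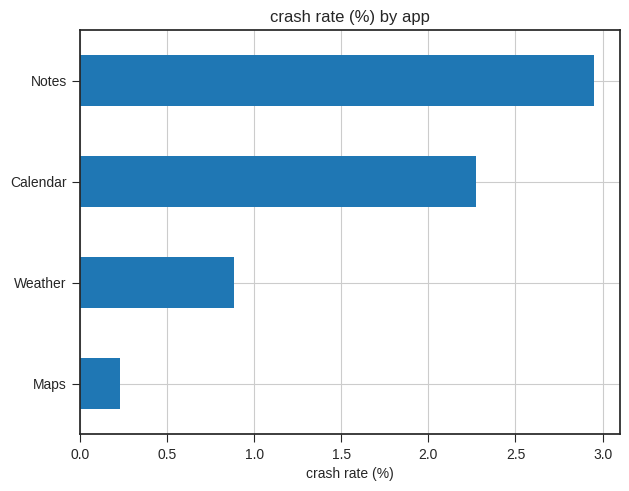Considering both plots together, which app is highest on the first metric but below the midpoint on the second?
Weather

Chart 2 median crash rate (%) ≈ 1.5; below-median apps: Maps, Weather. Among those, Weather has the highest daily active users (M) (≈ 100).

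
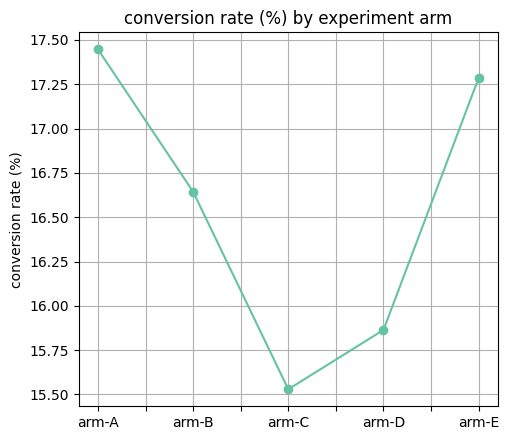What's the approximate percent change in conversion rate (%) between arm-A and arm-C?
≈ -10.3%

arm-A ≈ 17.4, arm-C ≈ 15.6; (15.6 − 17.4) / 17.4 ≈ -10.3%.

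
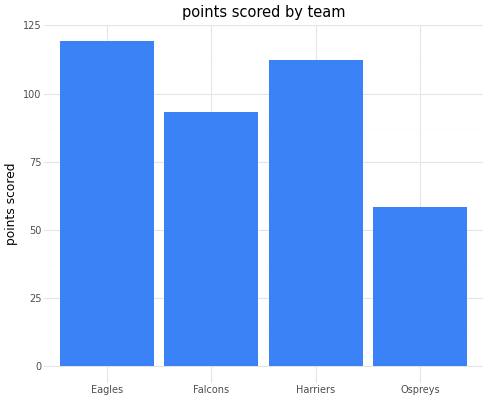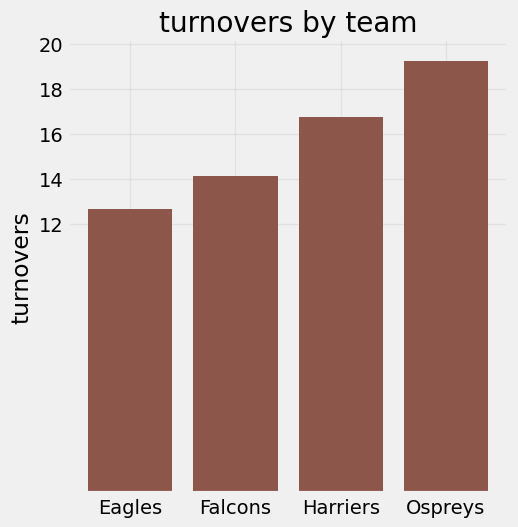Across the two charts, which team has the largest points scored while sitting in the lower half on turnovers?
Chart 2 median turnovers ≈ 16; below-median teams: Eagles, Falcons. Among those, Eagles has the highest points scored (≈ 120).

Eagles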